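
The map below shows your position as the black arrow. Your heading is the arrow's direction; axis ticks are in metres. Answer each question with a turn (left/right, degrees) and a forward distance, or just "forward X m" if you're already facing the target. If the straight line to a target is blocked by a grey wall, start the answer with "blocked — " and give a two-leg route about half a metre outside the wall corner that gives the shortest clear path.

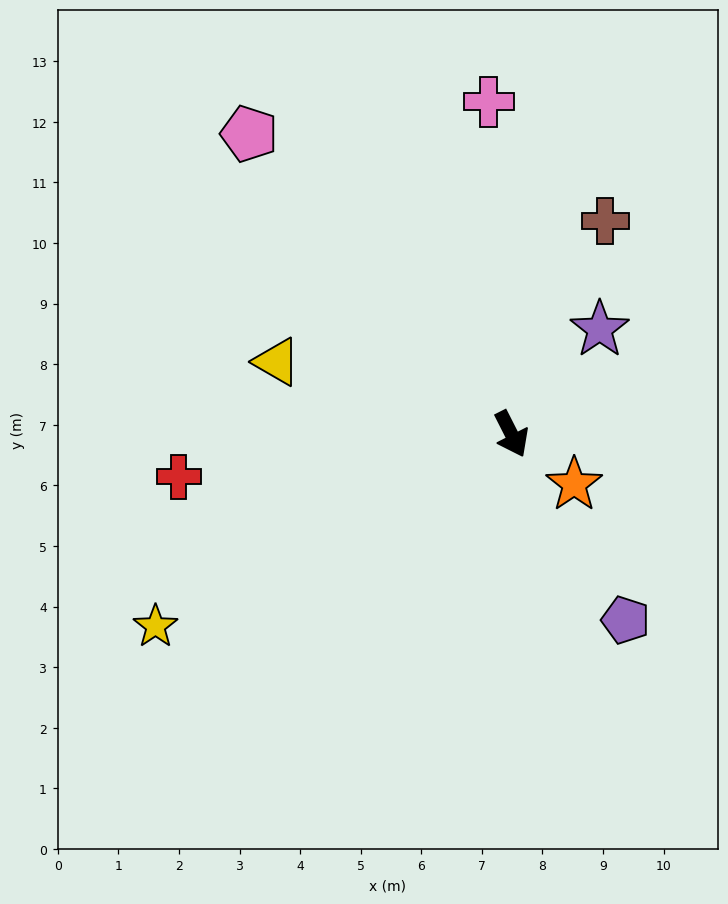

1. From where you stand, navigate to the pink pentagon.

turn right 166°, forward 6.6 m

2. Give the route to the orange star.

turn left 24°, forward 1.3 m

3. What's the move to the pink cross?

turn left 157°, forward 5.5 m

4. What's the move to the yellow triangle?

turn right 134°, forward 4.1 m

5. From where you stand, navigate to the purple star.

turn left 113°, forward 2.3 m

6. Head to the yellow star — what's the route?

turn right 89°, forward 6.7 m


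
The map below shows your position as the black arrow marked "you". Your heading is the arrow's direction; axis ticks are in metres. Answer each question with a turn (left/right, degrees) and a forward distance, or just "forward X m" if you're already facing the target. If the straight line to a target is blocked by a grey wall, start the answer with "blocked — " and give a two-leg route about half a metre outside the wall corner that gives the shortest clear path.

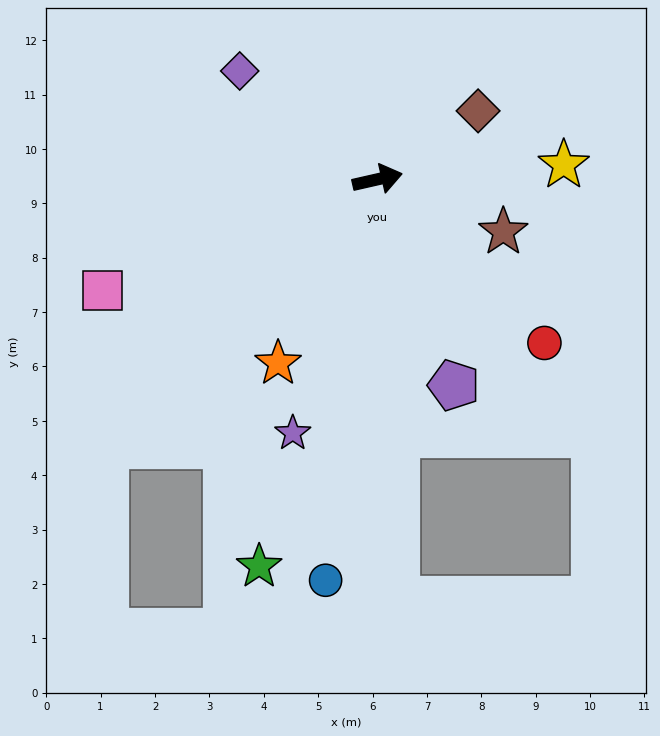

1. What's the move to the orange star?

turn right 131°, forward 3.8 m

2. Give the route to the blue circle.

turn right 110°, forward 7.4 m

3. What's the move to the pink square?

turn right 171°, forward 5.4 m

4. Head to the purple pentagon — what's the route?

turn right 82°, forward 4.0 m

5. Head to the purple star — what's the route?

turn right 121°, forward 4.9 m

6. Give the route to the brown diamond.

turn left 21°, forward 2.2 m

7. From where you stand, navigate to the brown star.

turn right 35°, forward 2.5 m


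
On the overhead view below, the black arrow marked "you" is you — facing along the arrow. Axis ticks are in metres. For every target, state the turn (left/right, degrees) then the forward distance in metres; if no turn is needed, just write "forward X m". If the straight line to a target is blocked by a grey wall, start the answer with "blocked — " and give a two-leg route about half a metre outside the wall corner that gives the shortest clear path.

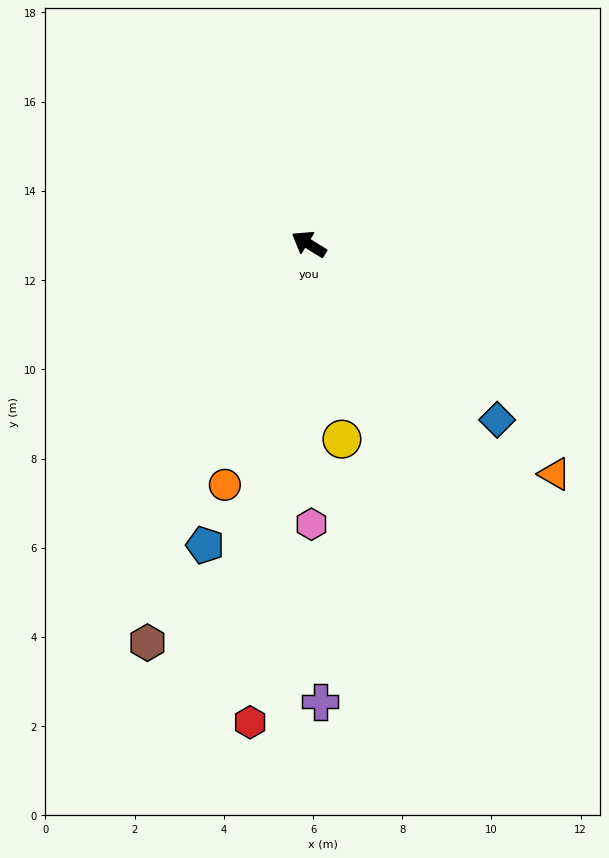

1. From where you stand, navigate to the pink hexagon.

turn left 122°, forward 6.3 m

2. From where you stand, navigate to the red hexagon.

turn left 115°, forward 10.8 m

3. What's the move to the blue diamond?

turn left 169°, forward 5.8 m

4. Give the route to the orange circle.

turn left 102°, forward 5.7 m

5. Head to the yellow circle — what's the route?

turn left 131°, forward 4.4 m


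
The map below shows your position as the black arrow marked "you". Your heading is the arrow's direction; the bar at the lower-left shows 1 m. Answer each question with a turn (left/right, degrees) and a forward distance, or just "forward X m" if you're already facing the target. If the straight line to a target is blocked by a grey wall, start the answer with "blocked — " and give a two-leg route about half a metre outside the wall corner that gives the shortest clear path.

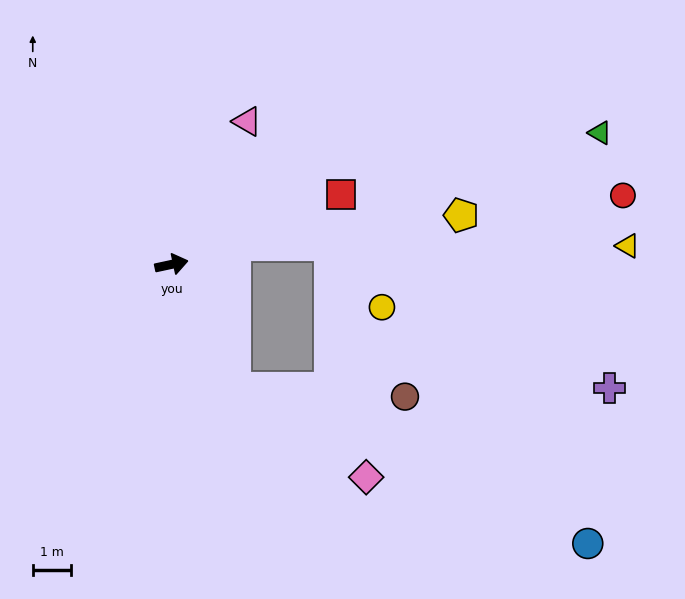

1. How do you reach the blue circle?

blocked — turn right 75°, forward 3.6 m, then turn left 39°, forward 10.1 m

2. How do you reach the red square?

turn left 10°, forward 4.8 m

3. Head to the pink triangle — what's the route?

turn left 50°, forward 4.2 m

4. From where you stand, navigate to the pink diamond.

blocked — turn right 75°, forward 3.6 m, then turn left 29°, forward 4.2 m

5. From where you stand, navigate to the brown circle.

blocked — turn right 75°, forward 3.6 m, then turn left 60°, forward 4.5 m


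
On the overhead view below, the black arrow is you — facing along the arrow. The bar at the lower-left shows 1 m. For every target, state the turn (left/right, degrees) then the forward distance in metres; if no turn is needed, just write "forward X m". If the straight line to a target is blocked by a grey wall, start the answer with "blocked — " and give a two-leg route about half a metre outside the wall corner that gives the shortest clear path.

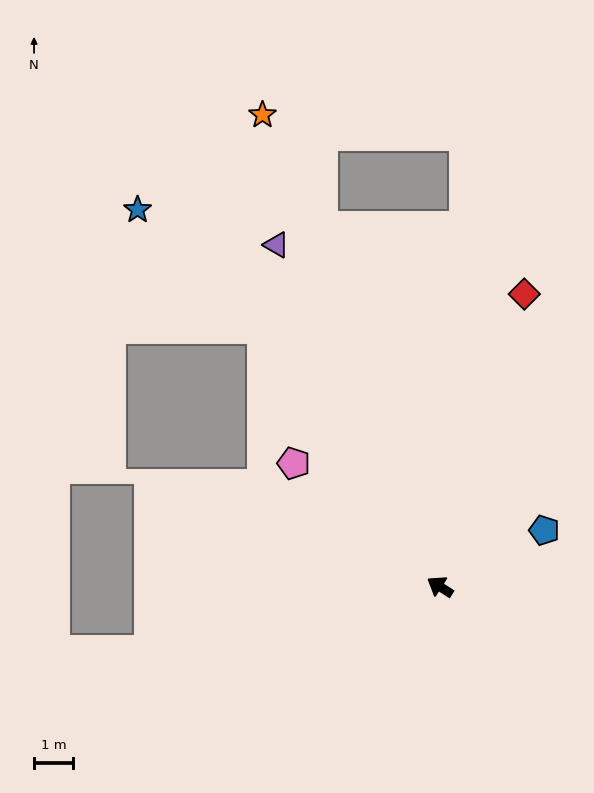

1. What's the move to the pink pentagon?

turn right 8°, forward 4.9 m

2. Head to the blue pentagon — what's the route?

turn right 119°, forward 3.0 m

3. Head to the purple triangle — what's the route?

turn right 32°, forward 9.7 m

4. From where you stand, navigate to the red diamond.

turn right 73°, forward 7.8 m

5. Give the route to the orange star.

turn right 37°, forward 12.9 m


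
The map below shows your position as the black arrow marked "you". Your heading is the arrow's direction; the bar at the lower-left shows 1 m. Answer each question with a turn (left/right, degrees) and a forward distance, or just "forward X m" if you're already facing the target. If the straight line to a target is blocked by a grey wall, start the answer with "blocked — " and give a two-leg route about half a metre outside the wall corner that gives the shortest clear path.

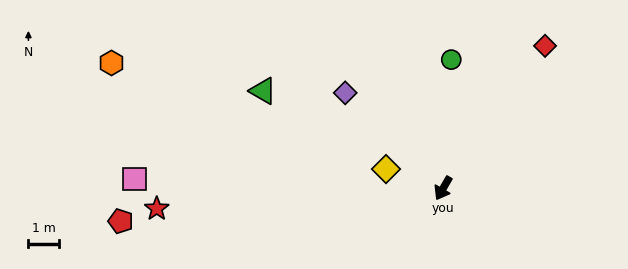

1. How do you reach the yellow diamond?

turn right 79°, forward 2.0 m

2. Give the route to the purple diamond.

turn right 104°, forward 4.4 m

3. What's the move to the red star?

turn right 56°, forward 9.3 m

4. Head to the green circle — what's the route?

turn right 154°, forward 4.2 m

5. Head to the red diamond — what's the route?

turn left 174°, forward 5.7 m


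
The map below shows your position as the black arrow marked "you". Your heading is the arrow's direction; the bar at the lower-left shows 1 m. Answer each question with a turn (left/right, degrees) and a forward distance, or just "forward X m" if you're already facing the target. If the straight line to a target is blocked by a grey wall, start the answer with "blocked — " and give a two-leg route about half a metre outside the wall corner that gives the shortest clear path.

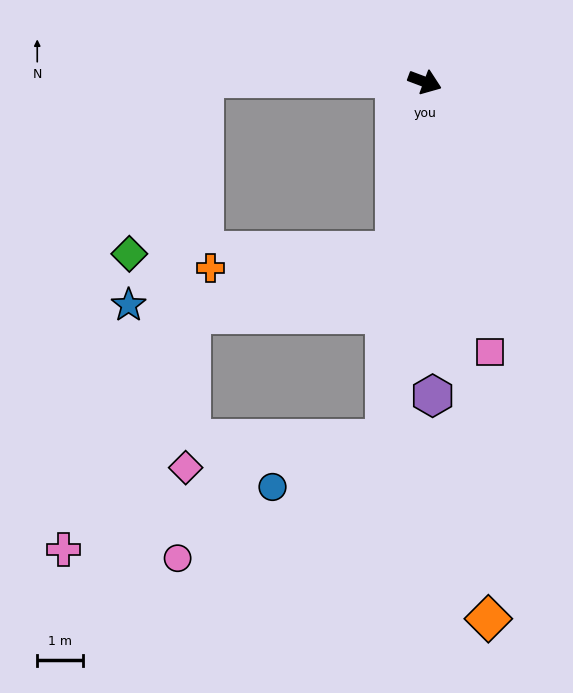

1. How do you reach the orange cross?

blocked — turn right 79°, forward 3.8 m, then turn right 75°, forward 4.1 m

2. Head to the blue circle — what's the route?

blocked — turn right 76°, forward 7.9 m, then turn right 60°, forward 2.7 m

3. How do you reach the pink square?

turn right 56°, forward 6.1 m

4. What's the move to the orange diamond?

turn right 63°, forward 11.9 m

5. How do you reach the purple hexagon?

turn right 68°, forward 6.9 m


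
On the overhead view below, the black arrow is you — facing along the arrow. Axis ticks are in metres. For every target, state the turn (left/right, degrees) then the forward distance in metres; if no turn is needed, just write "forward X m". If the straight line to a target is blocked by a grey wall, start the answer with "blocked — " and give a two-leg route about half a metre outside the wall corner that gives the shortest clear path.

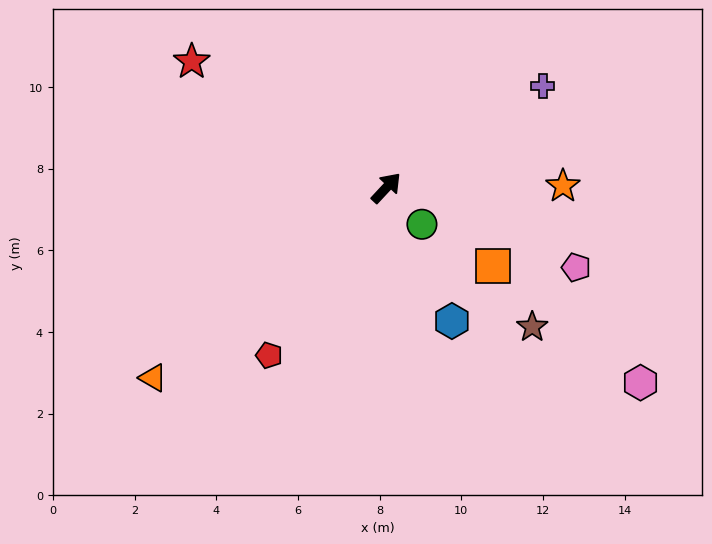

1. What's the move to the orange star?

turn right 46°, forward 4.3 m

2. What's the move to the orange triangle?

turn left 172°, forward 7.4 m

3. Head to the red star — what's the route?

turn left 100°, forward 5.7 m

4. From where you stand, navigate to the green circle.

turn right 93°, forward 1.3 m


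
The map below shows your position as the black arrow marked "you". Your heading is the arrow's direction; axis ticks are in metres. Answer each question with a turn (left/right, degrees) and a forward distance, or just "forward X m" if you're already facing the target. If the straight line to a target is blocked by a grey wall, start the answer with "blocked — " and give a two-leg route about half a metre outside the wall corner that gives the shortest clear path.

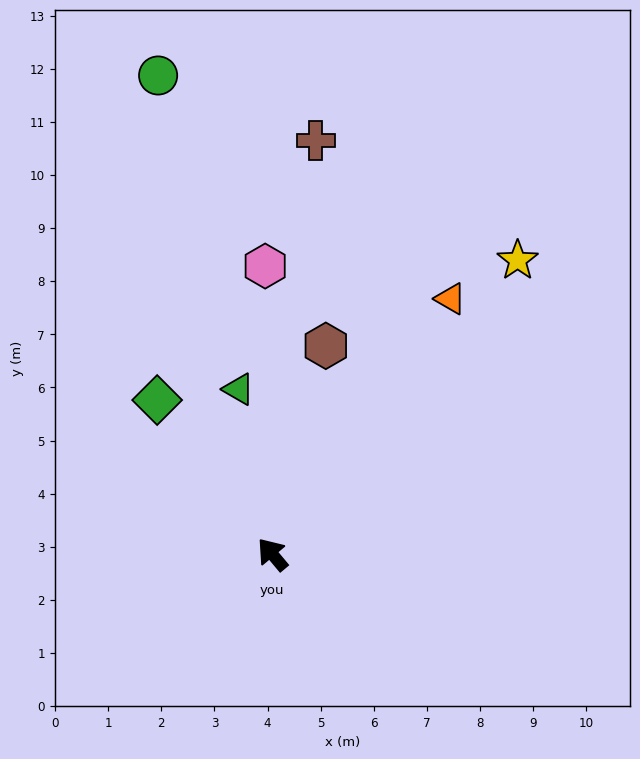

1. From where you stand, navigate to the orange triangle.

turn right 75°, forward 5.9 m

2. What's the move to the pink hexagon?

turn right 38°, forward 5.4 m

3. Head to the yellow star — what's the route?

turn right 80°, forward 7.2 m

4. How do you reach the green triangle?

turn right 28°, forward 3.2 m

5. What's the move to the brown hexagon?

turn right 54°, forward 4.1 m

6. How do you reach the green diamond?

turn right 3°, forward 3.6 m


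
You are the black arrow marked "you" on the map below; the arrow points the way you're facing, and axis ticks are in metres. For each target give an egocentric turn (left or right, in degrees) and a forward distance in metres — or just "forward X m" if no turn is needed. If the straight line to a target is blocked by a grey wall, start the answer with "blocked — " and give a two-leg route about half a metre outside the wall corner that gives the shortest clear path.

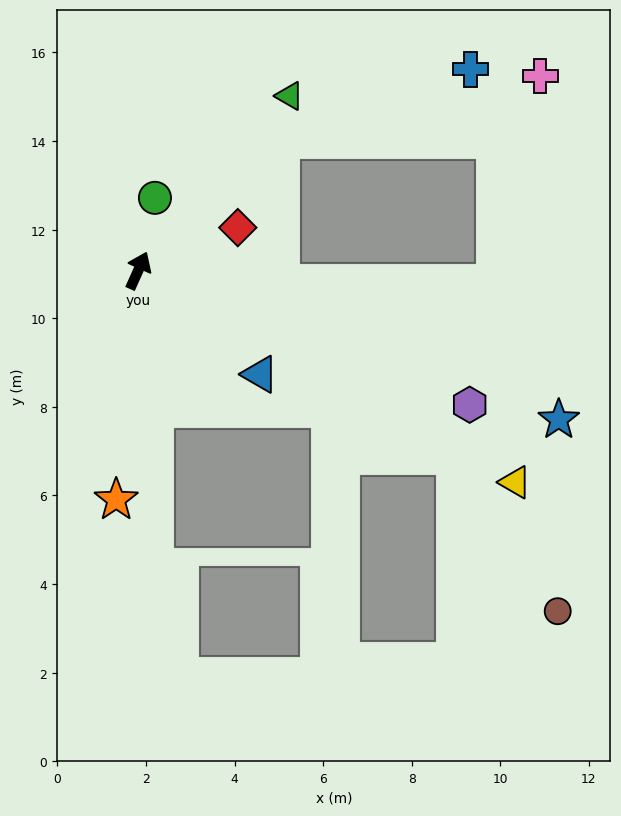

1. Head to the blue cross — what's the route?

blocked — turn right 23°, forward 4.4 m, then turn right 22°, forward 4.6 m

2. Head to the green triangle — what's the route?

turn right 17°, forward 5.2 m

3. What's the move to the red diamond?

turn right 43°, forward 2.4 m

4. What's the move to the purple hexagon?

turn right 88°, forward 8.1 m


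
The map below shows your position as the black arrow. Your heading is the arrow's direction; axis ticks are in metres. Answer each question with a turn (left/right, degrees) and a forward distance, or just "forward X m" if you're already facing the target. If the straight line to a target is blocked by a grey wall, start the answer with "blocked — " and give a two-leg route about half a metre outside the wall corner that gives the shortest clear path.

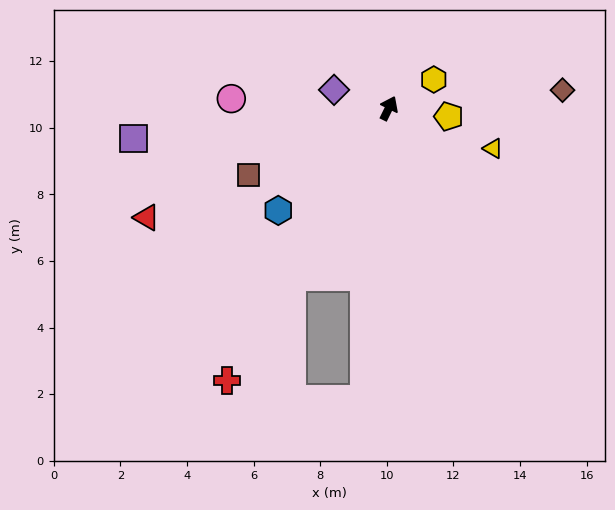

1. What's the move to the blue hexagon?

turn left 159°, forward 4.5 m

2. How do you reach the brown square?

turn left 141°, forward 4.7 m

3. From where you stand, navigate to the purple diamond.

turn left 98°, forward 1.7 m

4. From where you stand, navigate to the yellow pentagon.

turn right 72°, forward 1.8 m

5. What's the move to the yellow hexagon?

turn right 31°, forward 1.6 m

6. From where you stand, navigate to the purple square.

turn left 123°, forward 7.7 m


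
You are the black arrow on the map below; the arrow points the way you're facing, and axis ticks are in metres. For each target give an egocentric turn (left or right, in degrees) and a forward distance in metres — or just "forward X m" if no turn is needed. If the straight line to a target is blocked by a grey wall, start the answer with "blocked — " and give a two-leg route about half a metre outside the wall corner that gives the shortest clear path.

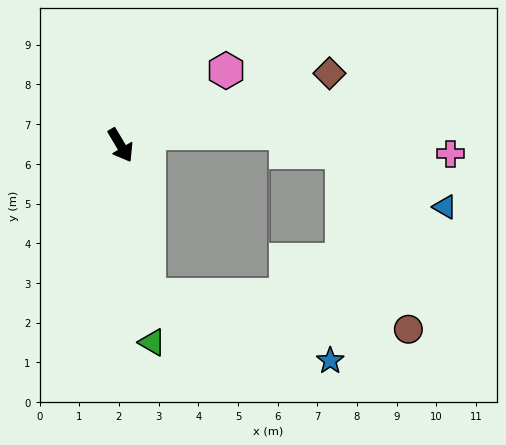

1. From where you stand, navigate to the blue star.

blocked — turn right 20°, forward 3.8 m, then turn left 59°, forward 4.8 m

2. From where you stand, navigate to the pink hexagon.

turn left 95°, forward 3.3 m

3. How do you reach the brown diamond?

turn left 78°, forward 5.6 m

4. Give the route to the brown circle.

blocked — turn right 20°, forward 3.8 m, then turn left 72°, forward 6.6 m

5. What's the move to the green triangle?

turn right 22°, forward 5.0 m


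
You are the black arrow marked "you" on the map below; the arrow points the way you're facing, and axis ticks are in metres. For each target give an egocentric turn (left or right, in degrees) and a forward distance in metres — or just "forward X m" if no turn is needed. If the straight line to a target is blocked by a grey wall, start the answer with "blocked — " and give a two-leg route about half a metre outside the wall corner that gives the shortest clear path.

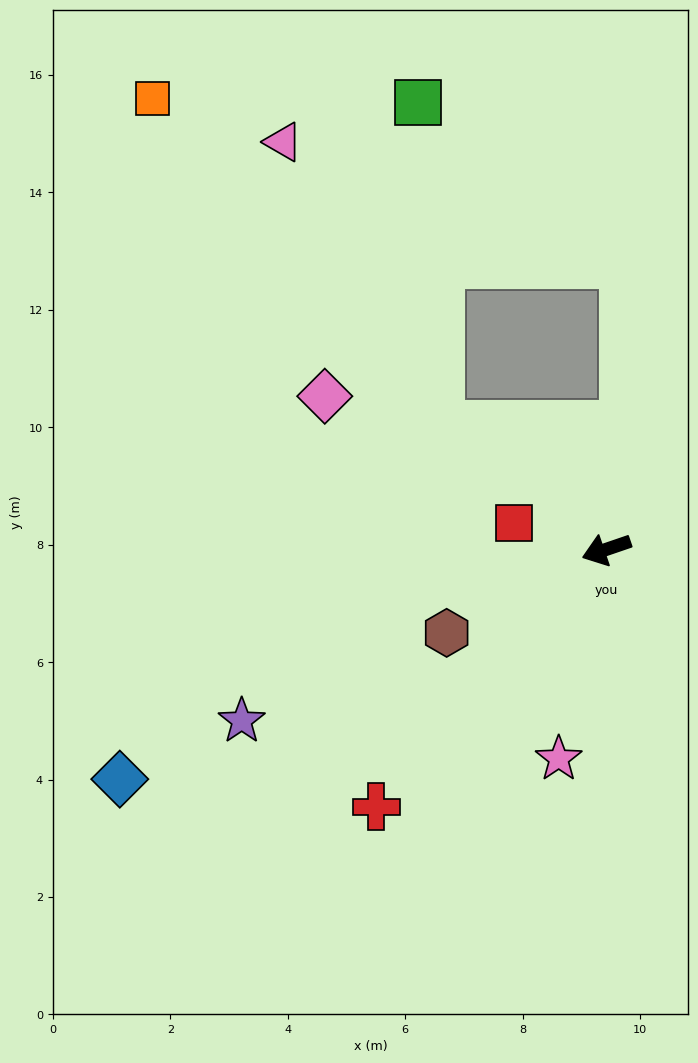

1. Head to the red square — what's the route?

turn right 35°, forward 1.6 m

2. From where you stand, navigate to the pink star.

turn left 58°, forward 3.7 m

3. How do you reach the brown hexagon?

turn left 9°, forward 3.1 m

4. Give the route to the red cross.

turn left 29°, forward 5.9 m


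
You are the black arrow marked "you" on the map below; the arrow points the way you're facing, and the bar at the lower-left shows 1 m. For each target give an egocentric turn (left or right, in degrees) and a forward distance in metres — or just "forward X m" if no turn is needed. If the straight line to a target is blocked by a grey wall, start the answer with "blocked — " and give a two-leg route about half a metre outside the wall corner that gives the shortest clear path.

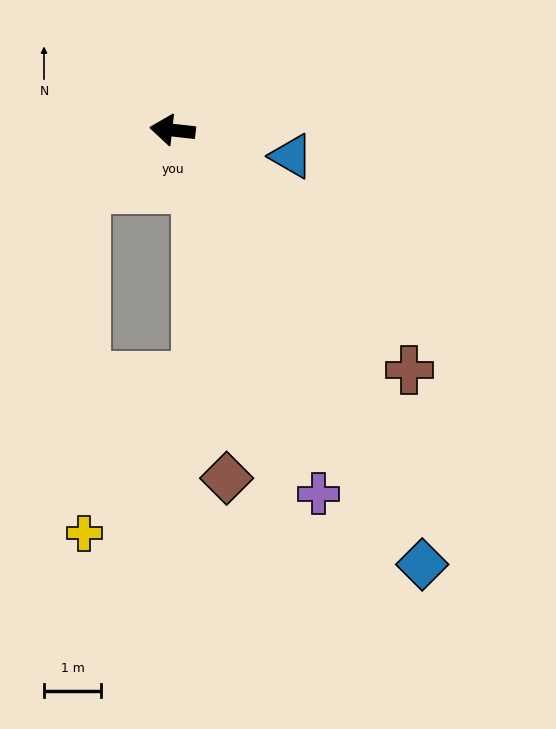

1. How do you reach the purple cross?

turn left 118°, forward 6.9 m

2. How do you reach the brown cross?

turn left 141°, forward 5.9 m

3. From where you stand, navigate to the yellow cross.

blocked — turn left 41°, forward 1.8 m, then turn left 55°, forward 6.1 m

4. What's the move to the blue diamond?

turn left 126°, forward 8.8 m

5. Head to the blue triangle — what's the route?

turn left 174°, forward 2.1 m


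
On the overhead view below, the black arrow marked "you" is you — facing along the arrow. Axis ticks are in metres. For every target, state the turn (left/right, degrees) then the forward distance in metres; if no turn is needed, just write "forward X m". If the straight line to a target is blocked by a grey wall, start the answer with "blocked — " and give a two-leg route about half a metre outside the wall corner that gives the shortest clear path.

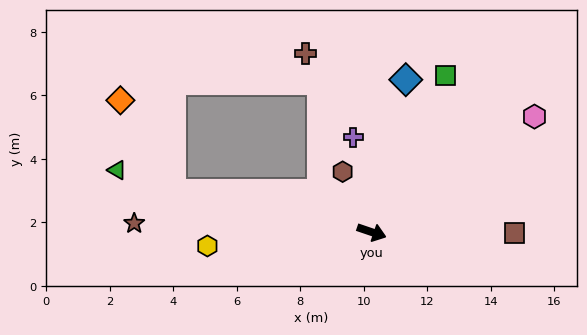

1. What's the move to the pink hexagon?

turn left 54°, forward 6.3 m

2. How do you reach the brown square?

turn left 18°, forward 4.5 m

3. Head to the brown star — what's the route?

turn right 163°, forward 7.5 m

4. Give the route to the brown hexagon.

turn left 134°, forward 2.1 m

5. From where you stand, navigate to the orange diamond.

blocked — turn right 173°, forward 6.4 m, then turn right 48°, forward 3.3 m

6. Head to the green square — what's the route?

turn left 84°, forward 5.5 m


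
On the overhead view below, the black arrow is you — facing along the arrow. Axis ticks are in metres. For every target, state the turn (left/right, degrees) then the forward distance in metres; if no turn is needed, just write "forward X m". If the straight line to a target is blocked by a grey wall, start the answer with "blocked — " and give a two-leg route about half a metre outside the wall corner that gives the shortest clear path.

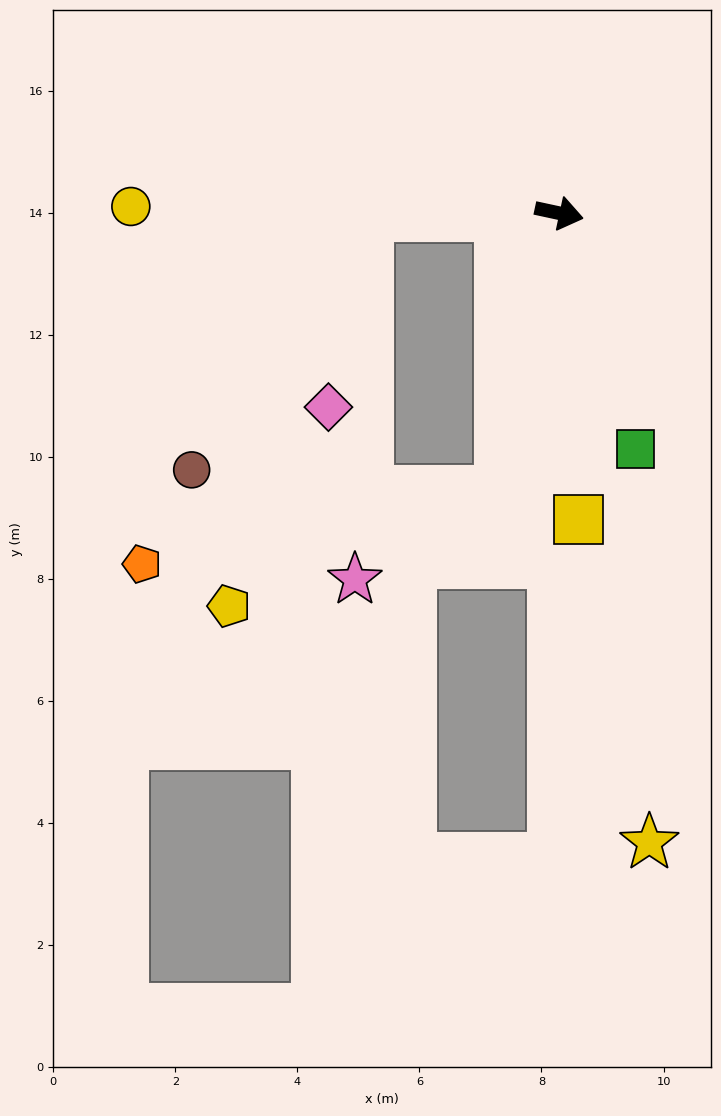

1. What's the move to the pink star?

blocked — turn right 90°, forward 4.7 m, then turn right 47°, forward 2.8 m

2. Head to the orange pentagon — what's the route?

blocked — turn right 90°, forward 4.7 m, then turn right 66°, forward 6.0 m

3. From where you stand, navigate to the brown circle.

blocked — turn right 167°, forward 3.1 m, then turn left 54°, forward 5.1 m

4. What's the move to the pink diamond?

blocked — turn right 167°, forward 3.1 m, then turn left 78°, forward 3.2 m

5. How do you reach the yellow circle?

turn right 169°, forward 7.0 m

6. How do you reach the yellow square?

turn right 74°, forward 5.0 m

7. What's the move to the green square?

turn right 60°, forward 4.1 m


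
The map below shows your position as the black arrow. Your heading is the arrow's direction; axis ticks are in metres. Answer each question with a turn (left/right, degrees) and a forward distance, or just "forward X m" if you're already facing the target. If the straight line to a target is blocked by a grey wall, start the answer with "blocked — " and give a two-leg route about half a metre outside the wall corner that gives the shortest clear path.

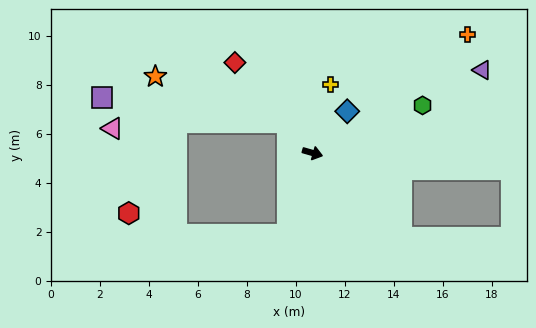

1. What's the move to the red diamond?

turn left 147°, forward 4.9 m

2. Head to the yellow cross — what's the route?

turn left 91°, forward 2.9 m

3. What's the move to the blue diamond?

turn left 66°, forward 2.2 m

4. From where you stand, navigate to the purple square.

blocked — turn left 146°, forward 1.6 m, then turn left 42°, forward 7.6 m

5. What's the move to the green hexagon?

turn left 39°, forward 4.9 m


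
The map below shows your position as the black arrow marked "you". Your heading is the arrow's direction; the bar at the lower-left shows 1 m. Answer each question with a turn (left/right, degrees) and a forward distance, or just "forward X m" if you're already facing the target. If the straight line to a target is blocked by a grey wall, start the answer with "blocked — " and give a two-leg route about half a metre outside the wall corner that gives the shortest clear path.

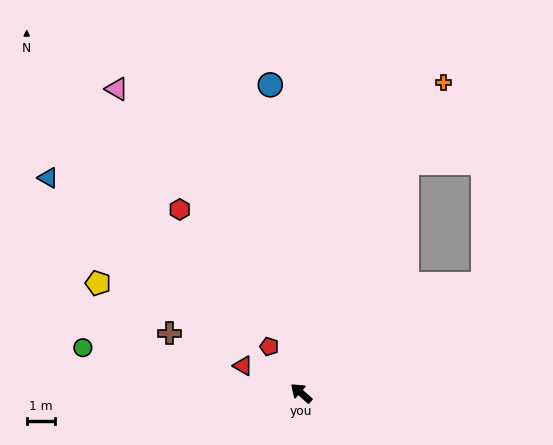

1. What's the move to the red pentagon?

turn right 14°, forward 2.0 m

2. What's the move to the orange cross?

turn right 73°, forward 12.1 m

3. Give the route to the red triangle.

turn left 16°, forward 2.3 m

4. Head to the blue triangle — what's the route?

forward 11.8 m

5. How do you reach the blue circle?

turn right 43°, forward 11.0 m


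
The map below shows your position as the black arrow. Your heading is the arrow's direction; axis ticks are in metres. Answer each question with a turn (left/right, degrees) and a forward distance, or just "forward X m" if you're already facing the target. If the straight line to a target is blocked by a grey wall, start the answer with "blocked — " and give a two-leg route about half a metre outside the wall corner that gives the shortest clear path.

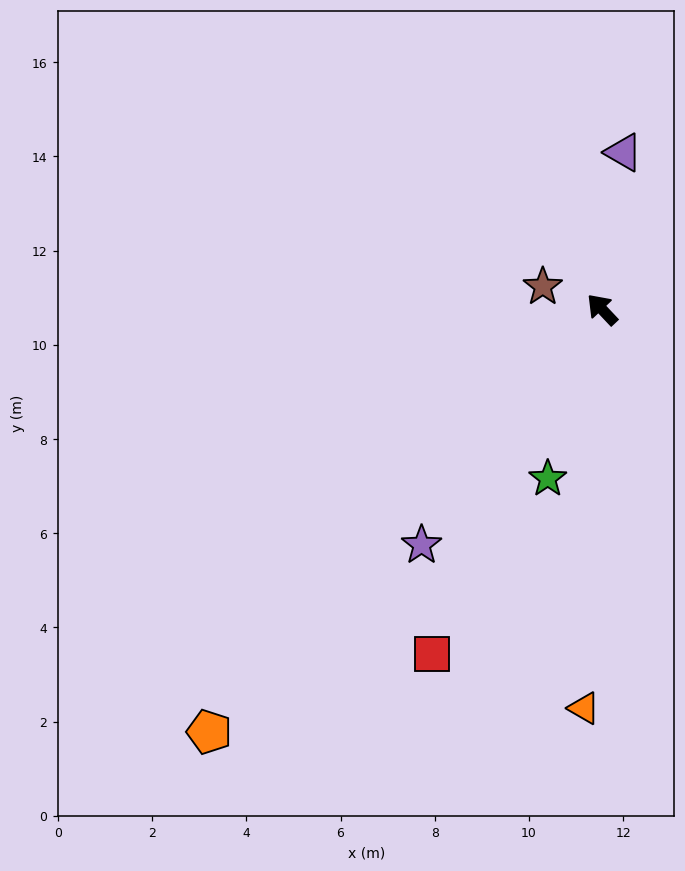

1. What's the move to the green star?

turn left 119°, forward 3.8 m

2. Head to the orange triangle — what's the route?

turn left 134°, forward 8.5 m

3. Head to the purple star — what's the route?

turn left 99°, forward 6.3 m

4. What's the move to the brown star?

turn left 26°, forward 1.3 m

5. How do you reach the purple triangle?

turn right 51°, forward 3.4 m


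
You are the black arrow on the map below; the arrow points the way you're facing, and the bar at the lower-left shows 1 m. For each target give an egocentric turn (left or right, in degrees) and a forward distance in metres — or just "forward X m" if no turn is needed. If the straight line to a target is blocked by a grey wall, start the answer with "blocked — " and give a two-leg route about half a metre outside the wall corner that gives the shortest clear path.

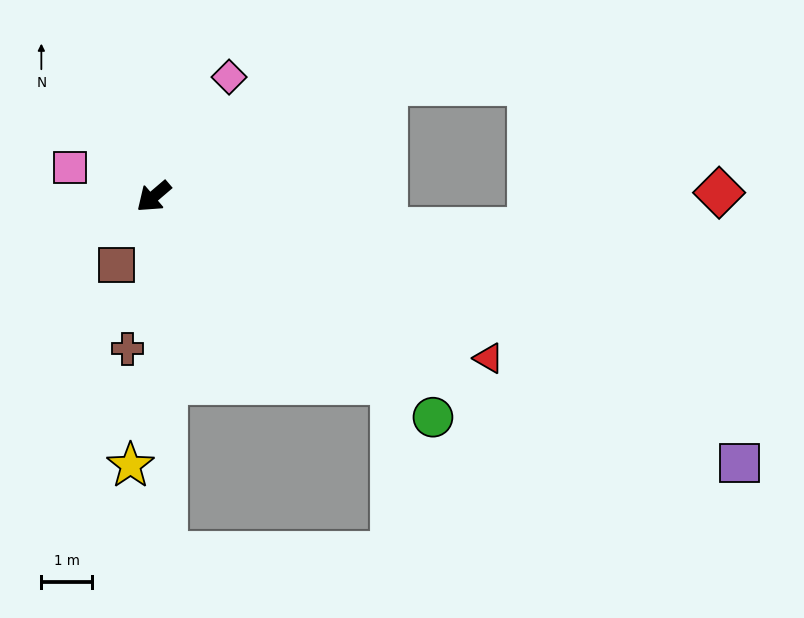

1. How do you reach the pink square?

turn right 60°, forward 1.7 m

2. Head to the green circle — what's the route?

turn left 101°, forward 7.0 m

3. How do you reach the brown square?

turn left 21°, forward 1.5 m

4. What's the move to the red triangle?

turn left 114°, forward 7.3 m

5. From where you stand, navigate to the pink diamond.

turn right 163°, forward 2.8 m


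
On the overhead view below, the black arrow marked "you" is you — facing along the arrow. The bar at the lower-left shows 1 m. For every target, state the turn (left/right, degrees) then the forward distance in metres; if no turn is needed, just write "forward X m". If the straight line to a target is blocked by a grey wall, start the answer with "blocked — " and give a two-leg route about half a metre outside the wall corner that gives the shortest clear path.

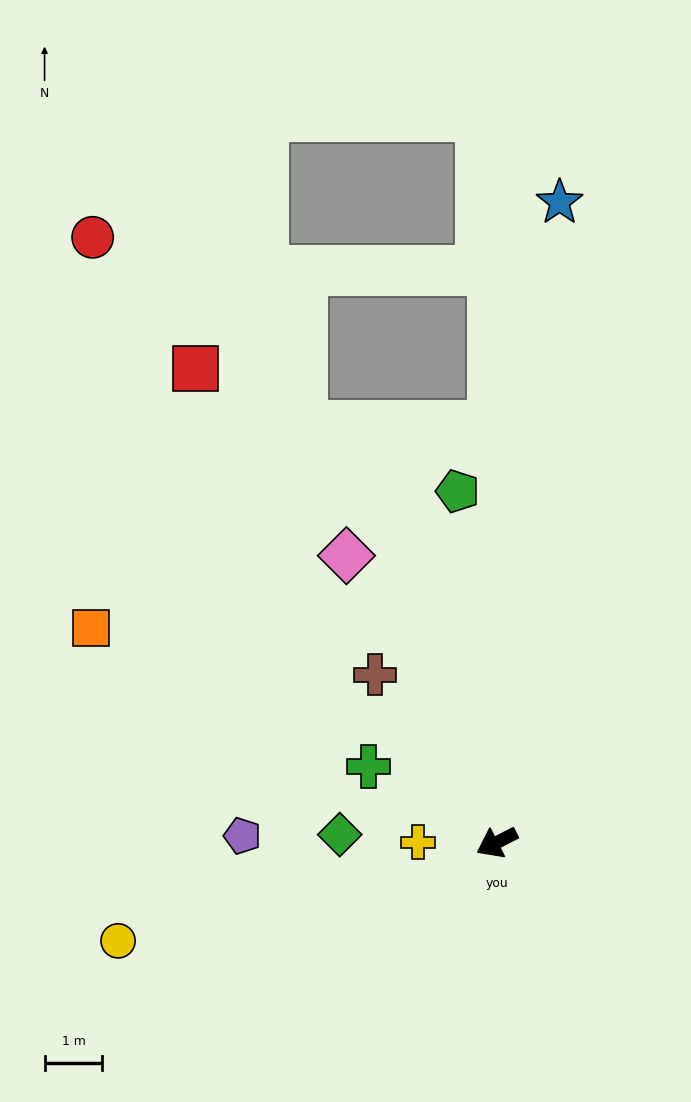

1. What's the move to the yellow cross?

turn right 27°, forward 1.4 m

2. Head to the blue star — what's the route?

turn right 123°, forward 11.1 m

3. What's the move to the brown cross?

turn right 81°, forward 3.6 m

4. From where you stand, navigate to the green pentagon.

turn right 111°, forward 6.1 m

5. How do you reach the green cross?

turn right 57°, forward 2.6 m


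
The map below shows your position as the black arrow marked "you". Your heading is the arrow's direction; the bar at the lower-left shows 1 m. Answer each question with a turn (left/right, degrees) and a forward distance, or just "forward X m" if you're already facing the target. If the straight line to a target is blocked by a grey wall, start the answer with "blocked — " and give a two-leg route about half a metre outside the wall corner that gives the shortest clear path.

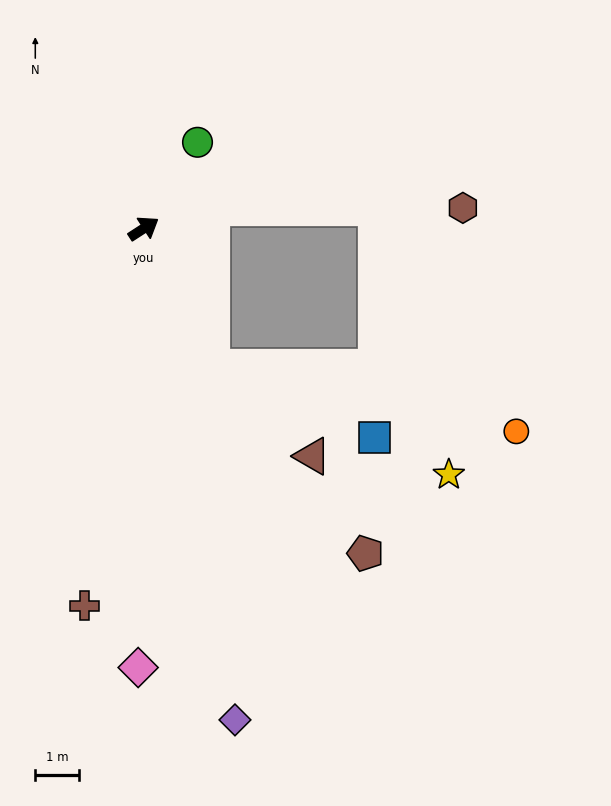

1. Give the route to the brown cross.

turn right 132°, forward 8.8 m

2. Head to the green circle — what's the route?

turn left 25°, forward 2.3 m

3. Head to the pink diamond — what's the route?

turn right 124°, forward 10.1 m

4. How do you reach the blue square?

blocked — turn right 97°, forward 3.6 m, then turn left 41°, forward 4.1 m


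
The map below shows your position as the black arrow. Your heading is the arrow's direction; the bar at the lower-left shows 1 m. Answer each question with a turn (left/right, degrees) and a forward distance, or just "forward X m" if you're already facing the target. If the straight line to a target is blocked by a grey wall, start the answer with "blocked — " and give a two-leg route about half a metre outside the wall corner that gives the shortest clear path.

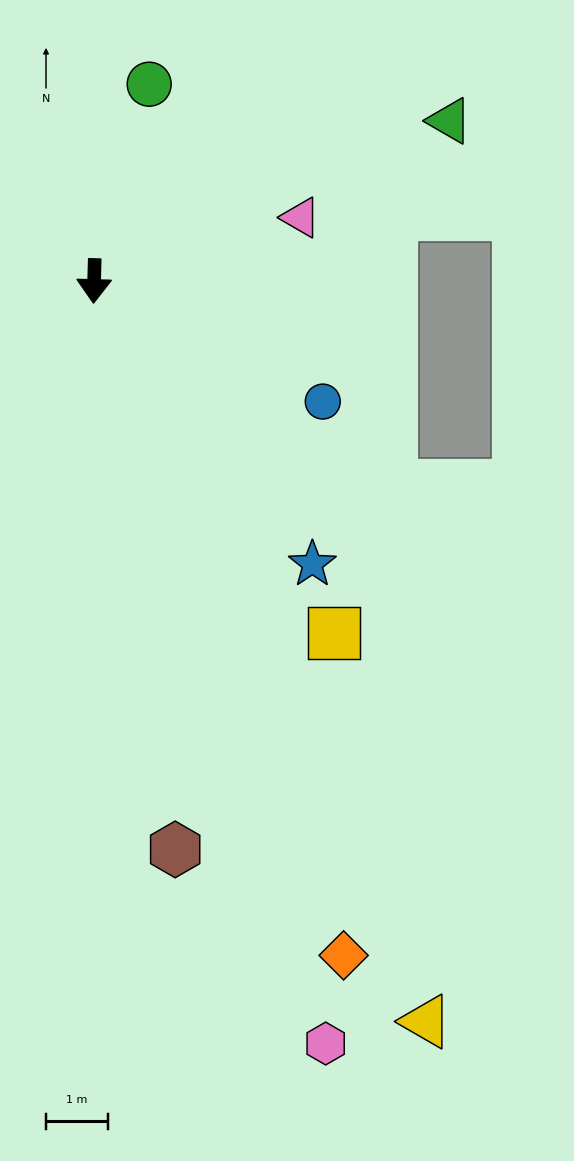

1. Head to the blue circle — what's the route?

turn left 64°, forward 4.2 m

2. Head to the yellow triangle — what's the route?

turn left 26°, forward 13.1 m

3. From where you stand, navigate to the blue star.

turn left 39°, forward 5.8 m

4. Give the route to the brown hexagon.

turn left 10°, forward 9.3 m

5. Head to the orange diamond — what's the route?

turn left 22°, forward 11.6 m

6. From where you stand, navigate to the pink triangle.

turn left 109°, forward 3.5 m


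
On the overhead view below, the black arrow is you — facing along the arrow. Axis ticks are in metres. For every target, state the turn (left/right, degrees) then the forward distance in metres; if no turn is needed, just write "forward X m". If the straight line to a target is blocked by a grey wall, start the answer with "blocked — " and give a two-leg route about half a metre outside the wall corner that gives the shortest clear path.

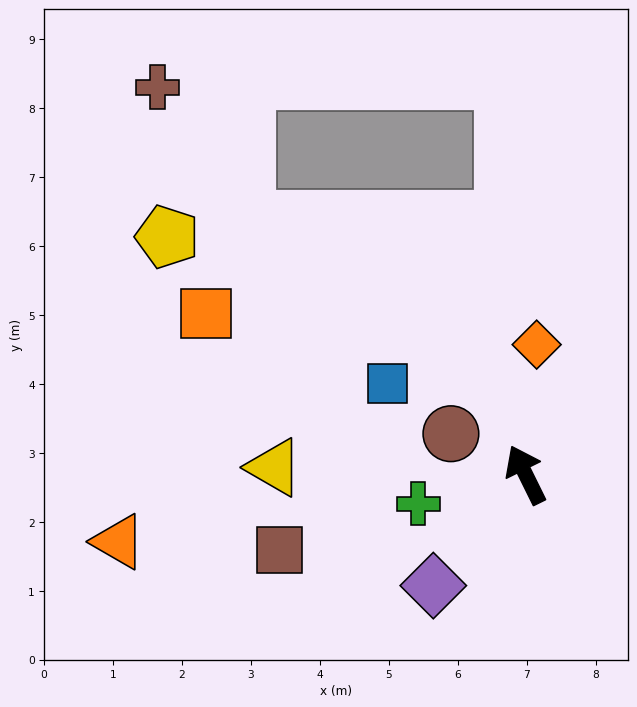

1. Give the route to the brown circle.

turn left 35°, forward 1.2 m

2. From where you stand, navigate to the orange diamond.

turn right 31°, forward 1.9 m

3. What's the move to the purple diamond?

turn left 114°, forward 2.1 m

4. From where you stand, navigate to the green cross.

turn left 79°, forward 1.6 m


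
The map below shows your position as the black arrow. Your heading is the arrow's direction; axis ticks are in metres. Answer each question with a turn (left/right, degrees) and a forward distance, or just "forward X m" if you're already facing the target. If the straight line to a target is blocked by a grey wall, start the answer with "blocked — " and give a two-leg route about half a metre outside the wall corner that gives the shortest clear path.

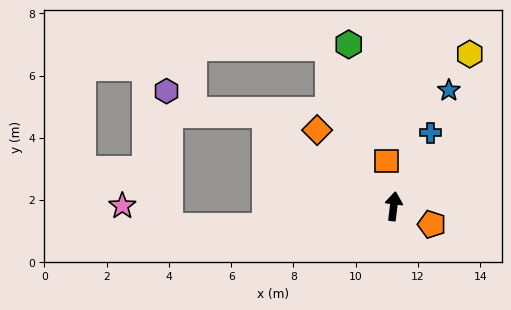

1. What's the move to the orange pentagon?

turn right 108°, forward 1.4 m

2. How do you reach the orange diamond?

turn left 52°, forward 3.5 m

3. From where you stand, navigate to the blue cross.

turn right 20°, forward 2.6 m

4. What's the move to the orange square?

turn left 16°, forward 1.5 m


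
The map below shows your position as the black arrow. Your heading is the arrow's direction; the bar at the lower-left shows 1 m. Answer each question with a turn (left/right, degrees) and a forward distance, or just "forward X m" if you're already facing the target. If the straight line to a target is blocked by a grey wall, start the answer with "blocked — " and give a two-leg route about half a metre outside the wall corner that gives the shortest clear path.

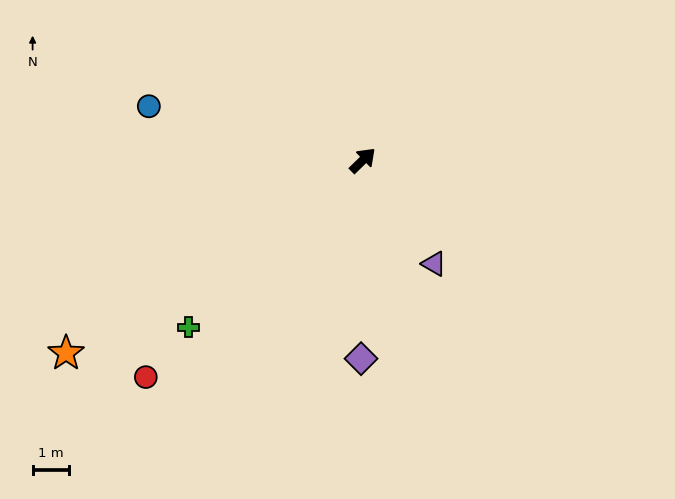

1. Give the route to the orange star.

turn left 169°, forward 9.7 m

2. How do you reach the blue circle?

turn left 122°, forward 6.0 m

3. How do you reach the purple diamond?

turn right 135°, forward 5.4 m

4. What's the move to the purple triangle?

turn right 100°, forward 3.4 m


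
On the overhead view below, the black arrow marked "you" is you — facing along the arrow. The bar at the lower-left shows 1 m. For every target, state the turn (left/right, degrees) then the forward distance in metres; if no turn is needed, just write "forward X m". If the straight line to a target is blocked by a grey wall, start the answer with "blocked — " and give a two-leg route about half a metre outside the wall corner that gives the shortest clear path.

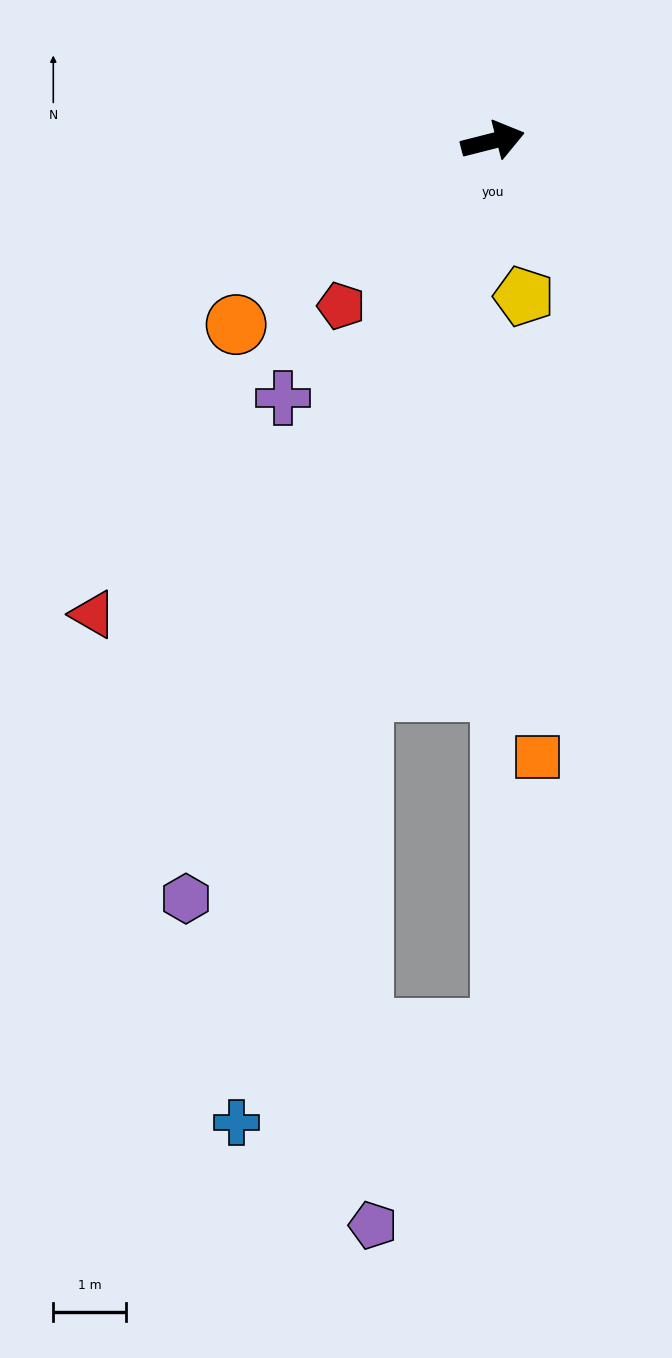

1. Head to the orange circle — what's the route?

turn right 159°, forward 4.4 m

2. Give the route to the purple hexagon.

turn right 126°, forward 11.3 m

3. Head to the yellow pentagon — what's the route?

turn right 93°, forward 2.2 m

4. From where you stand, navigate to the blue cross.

turn right 119°, forward 14.0 m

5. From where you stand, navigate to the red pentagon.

turn right 147°, forward 3.1 m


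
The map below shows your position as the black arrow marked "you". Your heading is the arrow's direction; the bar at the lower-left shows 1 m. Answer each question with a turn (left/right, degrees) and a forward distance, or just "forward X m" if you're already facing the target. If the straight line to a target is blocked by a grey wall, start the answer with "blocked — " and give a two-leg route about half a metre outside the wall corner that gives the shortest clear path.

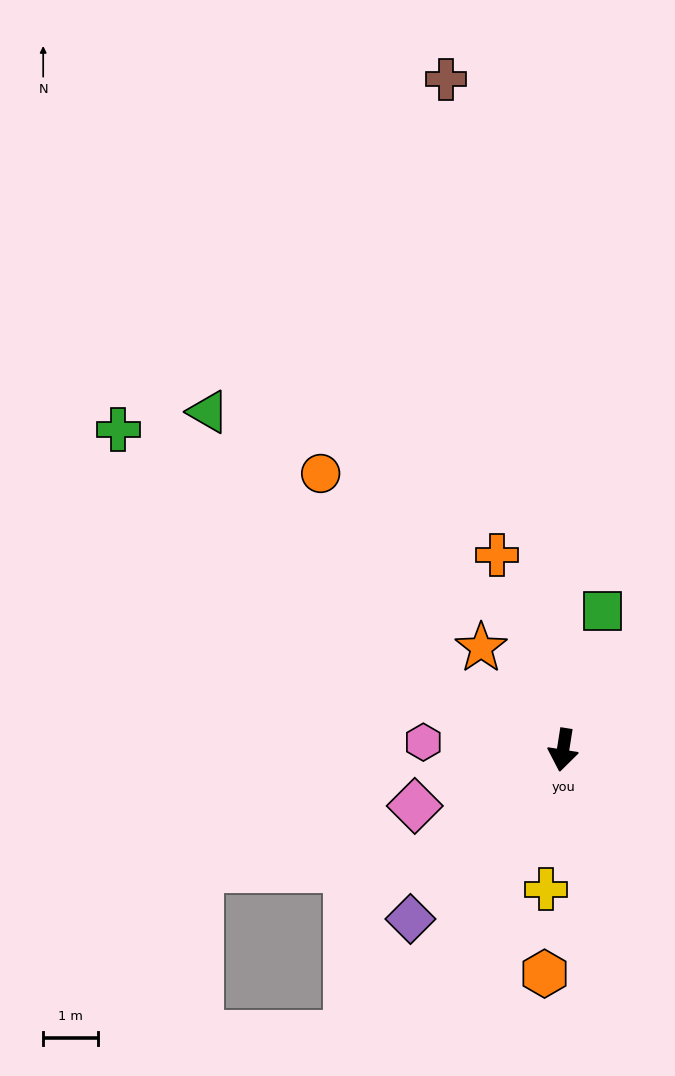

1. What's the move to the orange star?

turn right 132°, forward 2.4 m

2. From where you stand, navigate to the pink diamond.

turn right 60°, forward 2.9 m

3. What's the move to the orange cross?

turn right 152°, forward 3.8 m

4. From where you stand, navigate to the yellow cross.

forward 2.6 m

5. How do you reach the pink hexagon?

turn right 84°, forward 2.6 m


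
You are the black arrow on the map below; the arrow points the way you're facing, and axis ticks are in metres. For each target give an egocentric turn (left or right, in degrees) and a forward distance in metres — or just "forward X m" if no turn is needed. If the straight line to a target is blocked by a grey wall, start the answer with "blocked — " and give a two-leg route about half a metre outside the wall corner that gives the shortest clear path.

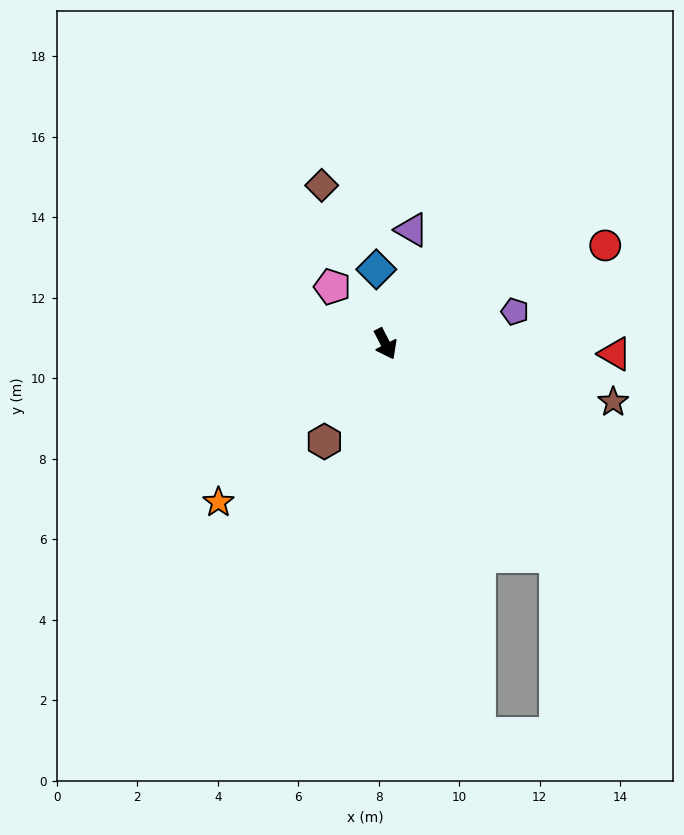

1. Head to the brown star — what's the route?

turn left 48°, forward 5.8 m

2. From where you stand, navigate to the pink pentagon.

turn right 164°, forward 1.9 m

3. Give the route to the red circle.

turn left 87°, forward 6.0 m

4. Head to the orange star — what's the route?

turn right 74°, forward 5.7 m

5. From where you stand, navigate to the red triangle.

turn left 60°, forward 5.7 m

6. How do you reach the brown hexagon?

turn right 59°, forward 2.9 m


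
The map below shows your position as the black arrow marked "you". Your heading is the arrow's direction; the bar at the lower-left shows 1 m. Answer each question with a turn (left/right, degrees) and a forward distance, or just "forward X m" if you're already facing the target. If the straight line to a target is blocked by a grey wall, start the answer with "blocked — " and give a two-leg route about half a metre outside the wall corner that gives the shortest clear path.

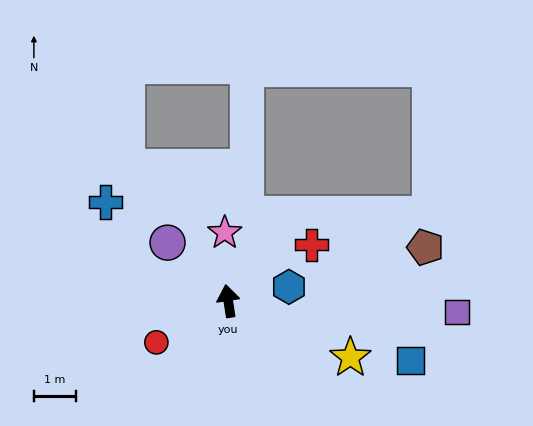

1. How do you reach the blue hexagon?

turn right 86°, forward 1.5 m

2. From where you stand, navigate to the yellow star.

turn right 124°, forward 3.2 m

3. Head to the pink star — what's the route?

turn right 6°, forward 1.6 m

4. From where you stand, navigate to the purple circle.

turn left 37°, forward 2.0 m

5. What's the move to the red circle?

turn left 111°, forward 2.0 m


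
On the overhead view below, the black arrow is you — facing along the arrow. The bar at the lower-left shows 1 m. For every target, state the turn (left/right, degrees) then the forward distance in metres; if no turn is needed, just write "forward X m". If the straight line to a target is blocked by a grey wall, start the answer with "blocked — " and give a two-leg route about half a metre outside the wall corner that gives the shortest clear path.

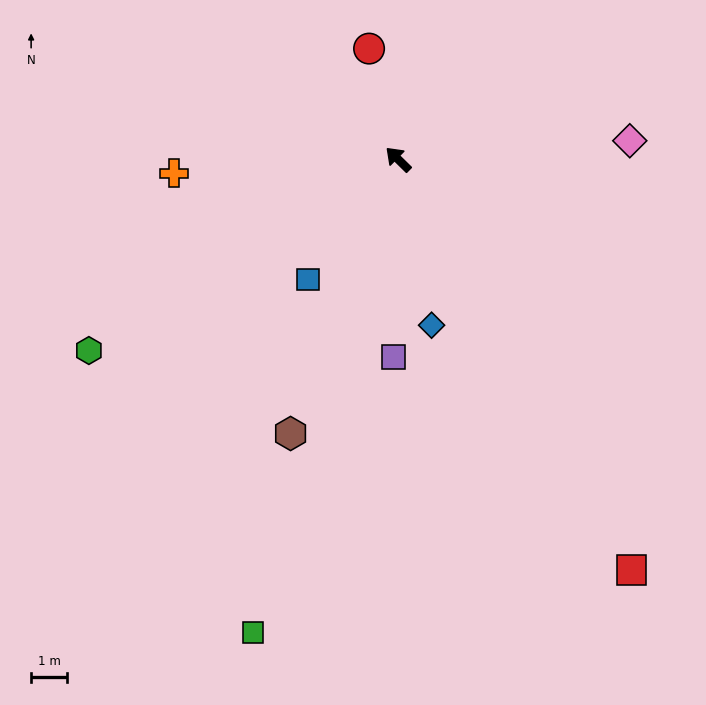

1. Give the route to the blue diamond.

turn left 146°, forward 4.7 m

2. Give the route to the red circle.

turn right 31°, forward 3.2 m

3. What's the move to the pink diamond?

turn right 131°, forward 6.5 m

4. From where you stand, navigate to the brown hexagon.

turn left 113°, forward 8.2 m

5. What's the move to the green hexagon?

turn left 76°, forward 10.1 m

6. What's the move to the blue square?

turn left 98°, forward 4.2 m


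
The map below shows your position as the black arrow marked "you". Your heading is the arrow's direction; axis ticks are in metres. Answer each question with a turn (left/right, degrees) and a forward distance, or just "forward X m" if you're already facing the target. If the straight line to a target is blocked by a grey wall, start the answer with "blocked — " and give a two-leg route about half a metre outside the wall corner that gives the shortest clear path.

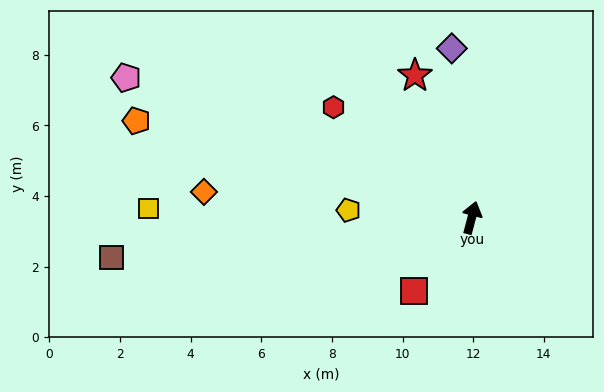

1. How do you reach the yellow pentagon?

turn left 101°, forward 3.5 m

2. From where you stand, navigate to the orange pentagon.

turn left 89°, forward 9.9 m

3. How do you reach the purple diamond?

turn left 22°, forward 4.8 m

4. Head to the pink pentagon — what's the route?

turn left 83°, forward 10.6 m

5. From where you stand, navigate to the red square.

turn left 157°, forward 2.6 m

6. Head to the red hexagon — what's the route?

turn left 66°, forward 5.0 m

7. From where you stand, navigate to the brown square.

turn left 111°, forward 10.3 m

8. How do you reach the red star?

turn left 37°, forward 4.3 m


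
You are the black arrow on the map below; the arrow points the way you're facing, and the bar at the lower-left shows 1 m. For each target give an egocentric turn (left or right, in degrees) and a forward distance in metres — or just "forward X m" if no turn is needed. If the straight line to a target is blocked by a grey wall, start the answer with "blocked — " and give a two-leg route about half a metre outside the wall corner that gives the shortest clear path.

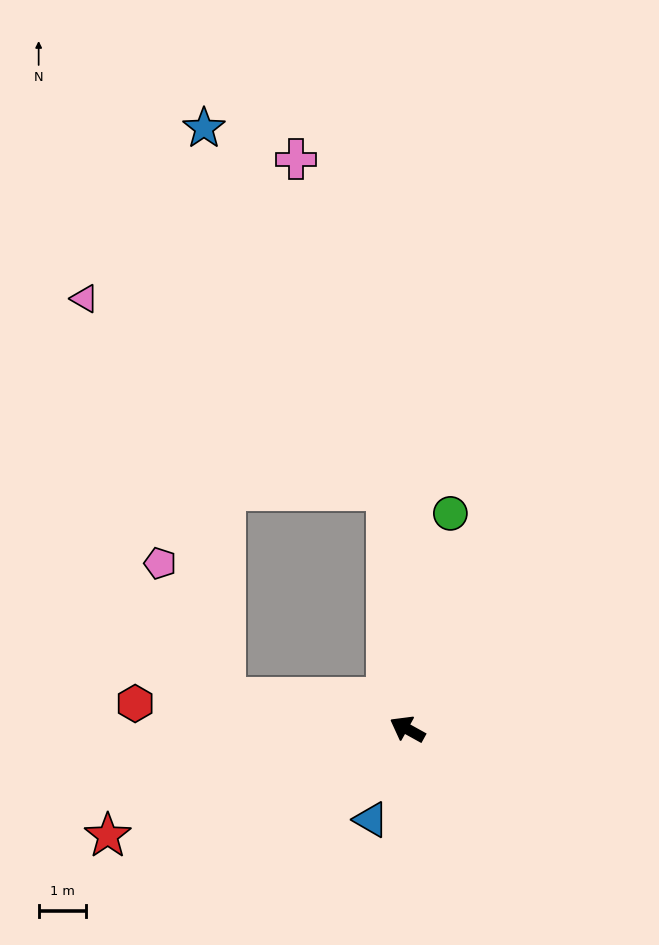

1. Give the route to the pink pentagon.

blocked — turn left 19°, forward 3.9 m, then turn right 54°, forward 3.1 m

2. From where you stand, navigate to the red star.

turn left 49°, forward 6.7 m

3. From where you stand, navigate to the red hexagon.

turn left 24°, forward 5.8 m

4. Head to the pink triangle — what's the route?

blocked — turn right 56°, forward 5.0 m, then turn left 52°, forward 7.6 m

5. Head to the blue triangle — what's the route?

turn left 97°, forward 2.1 m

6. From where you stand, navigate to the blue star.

blocked — turn right 56°, forward 5.0 m, then turn left 22°, forward 8.6 m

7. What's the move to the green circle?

turn right 72°, forward 4.6 m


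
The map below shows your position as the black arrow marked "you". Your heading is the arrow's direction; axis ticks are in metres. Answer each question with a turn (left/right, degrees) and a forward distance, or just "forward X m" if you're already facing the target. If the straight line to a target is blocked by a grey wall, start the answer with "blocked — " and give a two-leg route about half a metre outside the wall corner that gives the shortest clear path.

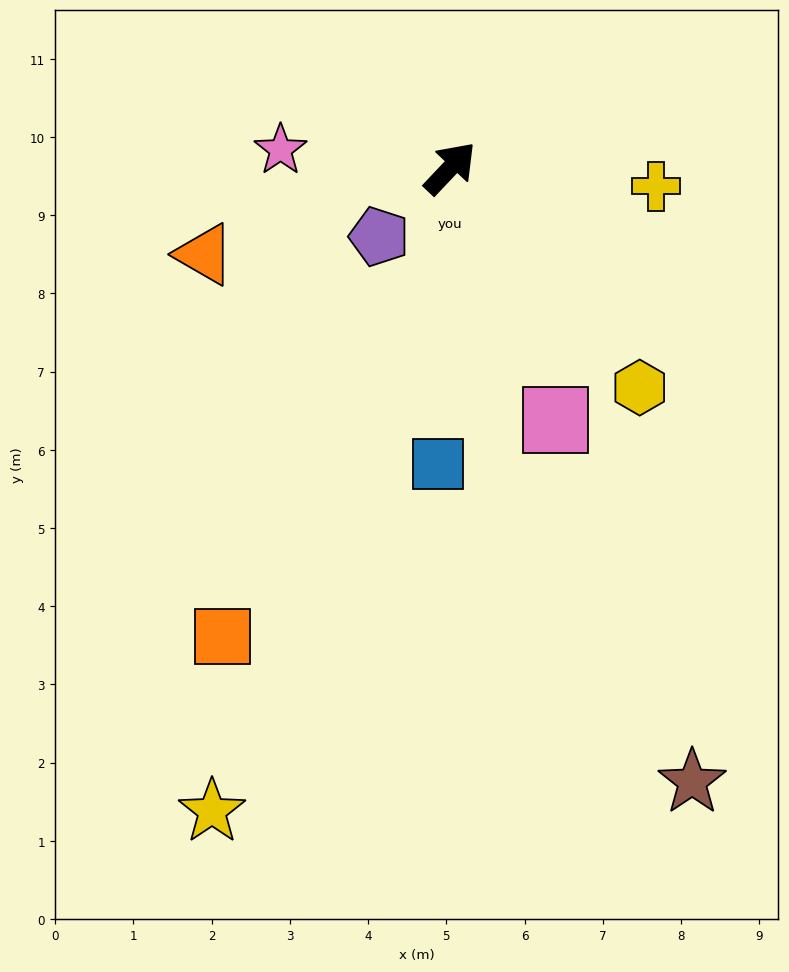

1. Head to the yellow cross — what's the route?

turn right 52°, forward 2.6 m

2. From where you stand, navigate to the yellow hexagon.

turn right 96°, forward 3.7 m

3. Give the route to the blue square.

turn right 139°, forward 3.8 m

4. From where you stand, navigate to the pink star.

turn left 127°, forward 2.2 m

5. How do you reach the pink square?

turn right 114°, forward 3.5 m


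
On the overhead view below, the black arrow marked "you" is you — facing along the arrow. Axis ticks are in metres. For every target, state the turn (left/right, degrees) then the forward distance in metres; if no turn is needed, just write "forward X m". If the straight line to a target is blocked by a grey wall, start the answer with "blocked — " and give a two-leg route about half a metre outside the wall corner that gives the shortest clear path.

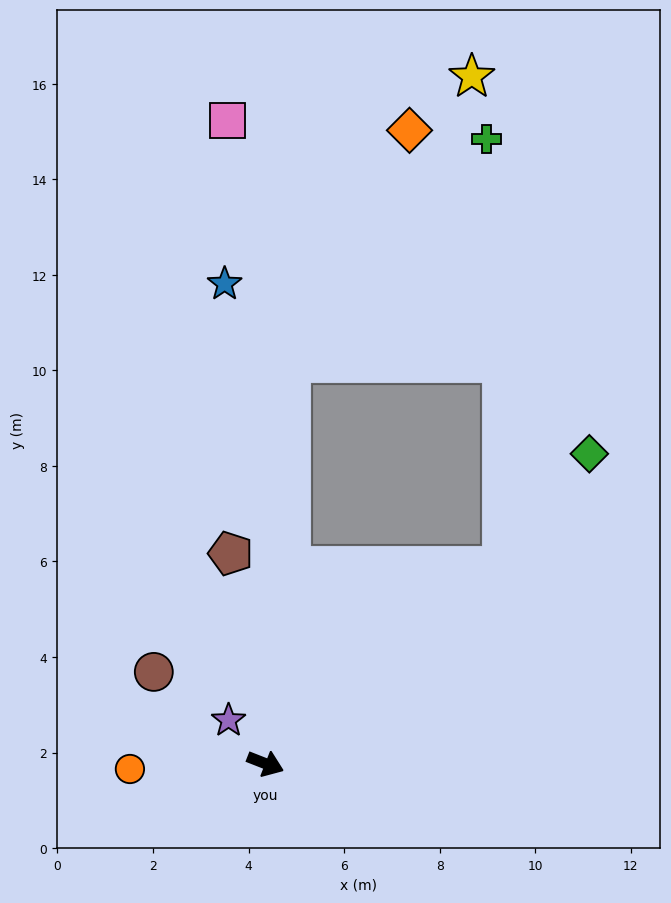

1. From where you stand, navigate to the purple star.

turn left 152°, forward 1.2 m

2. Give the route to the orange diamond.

blocked — turn left 108°, forward 8.4 m, then turn right 24°, forward 5.5 m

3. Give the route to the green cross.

blocked — turn left 108°, forward 8.4 m, then turn right 38°, forward 6.2 m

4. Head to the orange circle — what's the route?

turn right 156°, forward 2.8 m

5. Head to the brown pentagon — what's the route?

turn left 121°, forward 4.5 m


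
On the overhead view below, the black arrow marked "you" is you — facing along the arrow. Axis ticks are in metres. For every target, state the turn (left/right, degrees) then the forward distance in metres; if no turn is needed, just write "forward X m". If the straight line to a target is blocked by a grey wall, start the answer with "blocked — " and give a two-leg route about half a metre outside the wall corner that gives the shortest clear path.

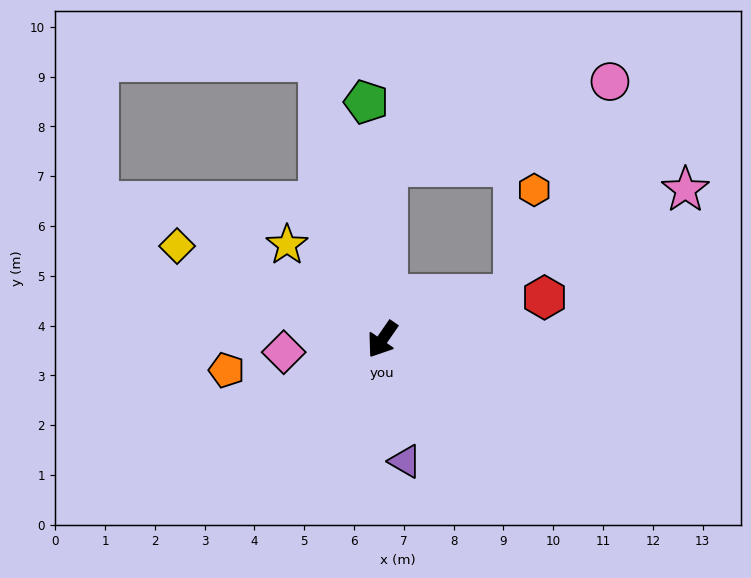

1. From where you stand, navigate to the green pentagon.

turn right 141°, forward 4.8 m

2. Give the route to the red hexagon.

turn left 139°, forward 3.4 m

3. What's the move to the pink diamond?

turn right 48°, forward 2.0 m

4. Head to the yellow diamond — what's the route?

turn right 80°, forward 4.5 m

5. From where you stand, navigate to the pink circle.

blocked — turn right 147°, forward 3.5 m, then turn right 68°, forward 4.8 m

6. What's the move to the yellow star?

turn right 100°, forward 2.7 m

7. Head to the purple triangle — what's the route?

turn left 45°, forward 2.5 m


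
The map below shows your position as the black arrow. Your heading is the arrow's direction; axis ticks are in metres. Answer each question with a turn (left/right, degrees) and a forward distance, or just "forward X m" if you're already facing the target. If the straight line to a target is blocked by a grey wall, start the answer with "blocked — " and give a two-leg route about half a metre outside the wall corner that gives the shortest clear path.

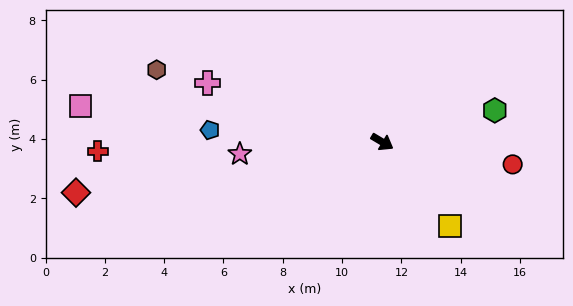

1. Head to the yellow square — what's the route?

turn right 21°, forward 3.6 m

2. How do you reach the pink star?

turn right 144°, forward 4.8 m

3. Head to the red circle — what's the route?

turn left 21°, forward 4.5 m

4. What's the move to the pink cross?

turn right 168°, forward 6.2 m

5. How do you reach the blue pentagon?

turn right 153°, forward 5.8 m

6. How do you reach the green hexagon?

turn left 46°, forward 3.9 m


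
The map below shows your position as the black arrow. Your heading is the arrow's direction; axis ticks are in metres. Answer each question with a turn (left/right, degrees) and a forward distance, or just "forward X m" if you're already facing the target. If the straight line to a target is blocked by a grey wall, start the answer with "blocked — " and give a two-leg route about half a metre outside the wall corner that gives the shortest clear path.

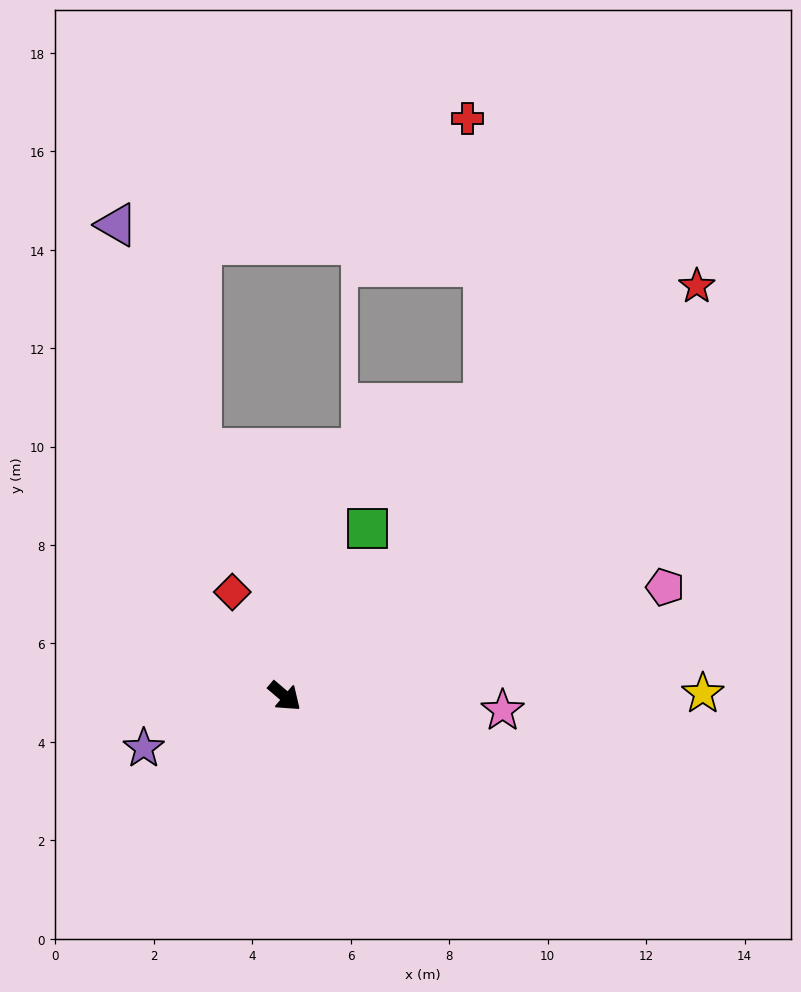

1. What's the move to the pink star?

turn left 37°, forward 4.4 m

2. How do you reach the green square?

turn left 104°, forward 3.8 m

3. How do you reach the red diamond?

turn left 157°, forward 2.4 m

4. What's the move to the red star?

turn left 85°, forward 11.8 m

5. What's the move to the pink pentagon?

turn left 56°, forward 8.0 m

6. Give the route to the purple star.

turn right 119°, forward 3.1 m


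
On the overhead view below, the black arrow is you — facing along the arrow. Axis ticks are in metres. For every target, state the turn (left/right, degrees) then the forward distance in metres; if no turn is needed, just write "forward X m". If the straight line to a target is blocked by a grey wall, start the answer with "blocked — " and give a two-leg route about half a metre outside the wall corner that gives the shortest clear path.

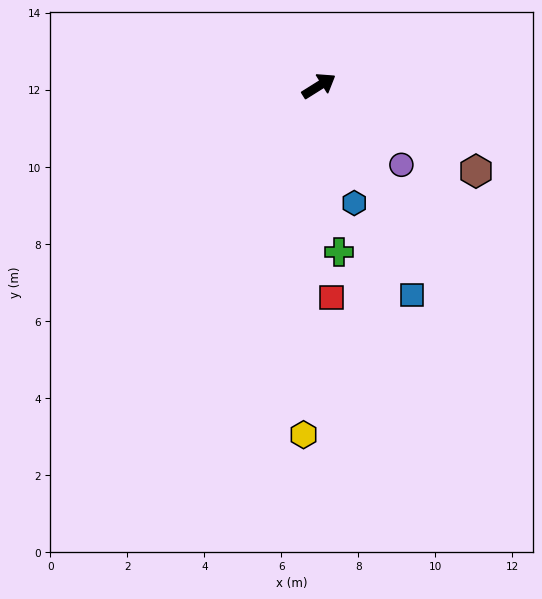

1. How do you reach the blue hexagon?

turn right 105°, forward 3.2 m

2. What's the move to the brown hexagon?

turn right 61°, forward 4.6 m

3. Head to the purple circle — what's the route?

turn right 76°, forward 3.0 m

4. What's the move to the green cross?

turn right 115°, forward 4.3 m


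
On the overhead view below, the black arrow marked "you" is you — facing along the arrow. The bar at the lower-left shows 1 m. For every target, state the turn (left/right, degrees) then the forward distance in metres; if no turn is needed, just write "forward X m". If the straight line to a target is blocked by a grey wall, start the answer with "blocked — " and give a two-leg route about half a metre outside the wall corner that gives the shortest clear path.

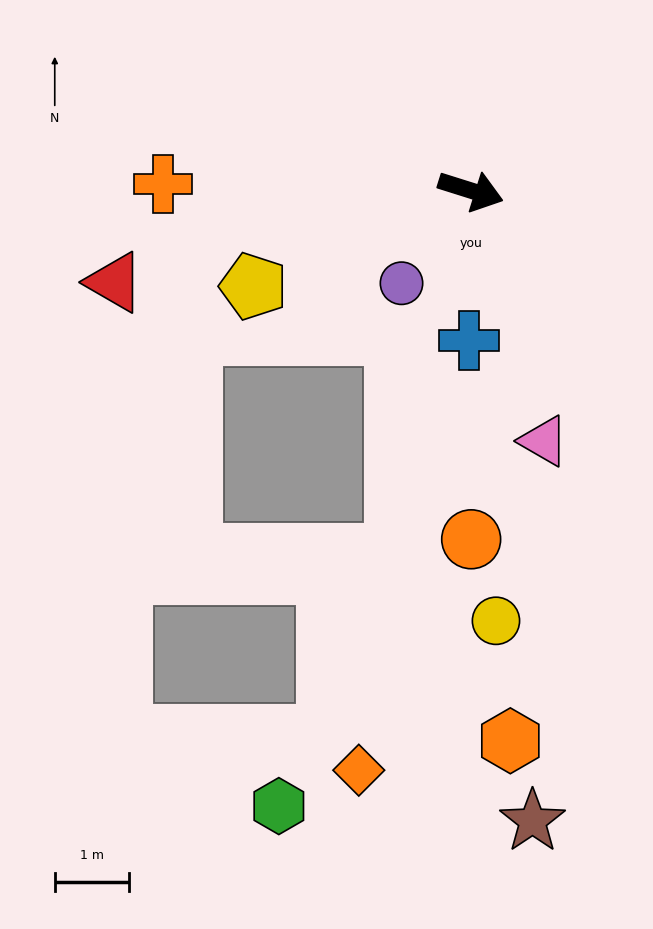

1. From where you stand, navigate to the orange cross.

turn right 164°, forward 4.1 m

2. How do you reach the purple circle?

turn right 109°, forward 1.6 m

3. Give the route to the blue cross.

turn right 73°, forward 2.0 m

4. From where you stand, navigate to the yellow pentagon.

turn right 139°, forward 3.2 m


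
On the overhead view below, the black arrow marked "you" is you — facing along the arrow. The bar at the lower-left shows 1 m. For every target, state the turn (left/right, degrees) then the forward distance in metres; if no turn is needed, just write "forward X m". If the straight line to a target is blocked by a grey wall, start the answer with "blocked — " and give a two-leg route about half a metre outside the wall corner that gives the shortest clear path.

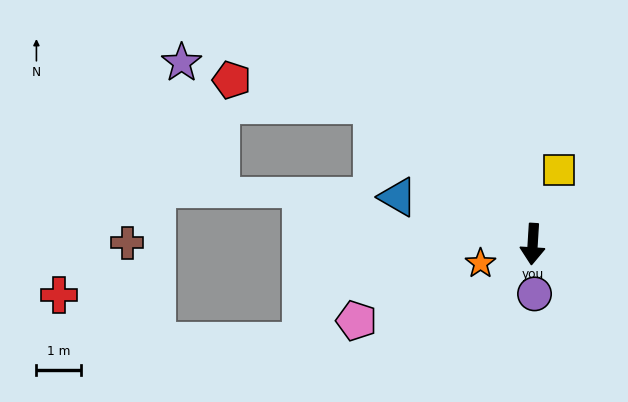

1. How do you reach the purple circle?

turn left 6°, forward 1.1 m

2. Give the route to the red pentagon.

blocked — turn right 127°, forward 4.8 m, then turn left 30°, forward 3.2 m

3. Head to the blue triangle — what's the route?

turn right 106°, forward 3.2 m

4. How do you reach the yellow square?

turn left 164°, forward 1.8 m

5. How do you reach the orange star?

turn right 66°, forward 1.3 m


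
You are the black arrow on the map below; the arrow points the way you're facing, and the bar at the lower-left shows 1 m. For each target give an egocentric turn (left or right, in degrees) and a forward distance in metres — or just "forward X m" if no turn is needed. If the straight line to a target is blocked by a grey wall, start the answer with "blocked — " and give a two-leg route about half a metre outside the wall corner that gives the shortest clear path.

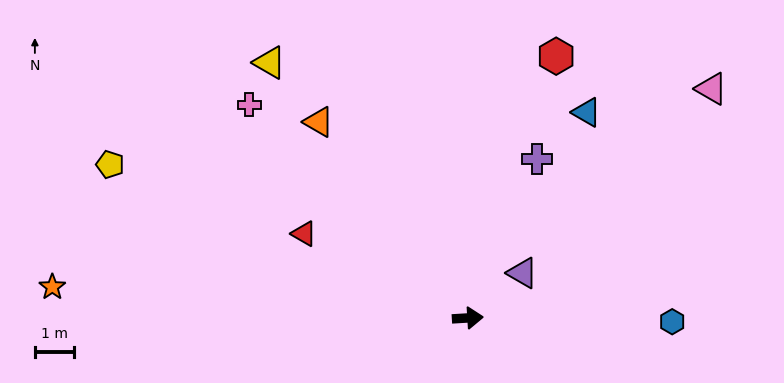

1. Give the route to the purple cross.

turn left 63°, forward 4.4 m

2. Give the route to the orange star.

turn left 172°, forward 10.5 m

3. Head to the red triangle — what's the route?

turn left 149°, forward 4.7 m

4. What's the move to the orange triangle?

turn left 124°, forward 6.2 m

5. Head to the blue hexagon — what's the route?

turn right 4°, forward 5.2 m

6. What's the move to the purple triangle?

turn left 36°, forward 1.8 m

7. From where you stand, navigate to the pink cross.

turn left 132°, forward 7.7 m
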